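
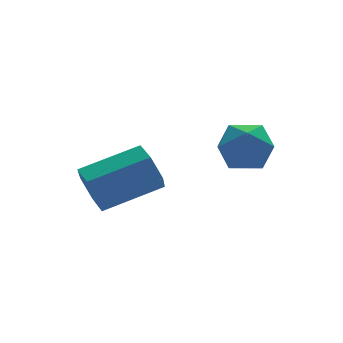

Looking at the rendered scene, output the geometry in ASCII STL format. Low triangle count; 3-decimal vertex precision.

solid 
facet normal -0.945 0.024 -0.327
outer loop
vertex -4.005 1.074 -2.771
vertex -4.233 1.402 -2.089
vertex -4.012 1.86 -2.693
endloop
endfacet
facet normal 0.328 0.096 -0.940
outer loop
vertex -4.005 1.074 -2.771
vertex -4.012 1.86 -2.693
vertex -2.219 1.031 -2.153
endloop
endfacet
facet normal 0.328 0.097 -0.940
outer loop
vertex -2.219 1.031 -2.153
vertex -4.012 1.86 -2.693
vertex -2.227 1.817 -2.075
endloop
endfacet
facet normal 0.945 -0.023 0.327
outer loop
vertex -2.219 1.031 -2.153
vertex -2.227 1.817 -2.075
vertex -2.447 1.358 -1.471
endloop
endfacet
facet normal -0.945 0.024 -0.328
outer loop
vertex -4.012 1.86 -2.693
vertex -4.233 1.402 -2.089
vertex -4.24 2.188 -2.012
endloop
endfacet
facet normal 0.156 0.909 -0.386
outer loop
vertex -4.012 1.86 -2.693
vertex -4.24 2.188 -2.012
vertex -2.227 1.817 -2.075
endloop
endfacet
facet normal 0.156 0.910 -0.385
outer loop
vertex -2.227 1.817 -2.075
vertex -4.24 2.188 -2.012
vertex -2.455 2.144 -1.394
endloop
endfacet
facet normal 0.945 -0.022 0.327
outer loop
vertex -2.227 1.817 -2.075
vertex -2.455 2.144 -1.394
vertex -2.447 1.358 -1.471
endloop
endfacet
facet normal -0.945 0.024 -0.327
outer loop
vertex -4.24 2.188 -2.012
vertex -4.233 1.402 -2.089
vertex -4.461 1.729 -1.407
endloop
endfacet
facet normal -0.172 0.814 0.555
outer loop
vertex -4.24 2.188 -2.012
vertex -4.461 1.729 -1.407
vertex -2.455 2.144 -1.394
endloop
endfacet
facet normal -0.172 0.815 0.554
outer loop
vertex -2.455 2.144 -1.394
vertex -4.461 1.729 -1.407
vertex -2.675 1.686 -0.789
endloop
endfacet
facet normal 0.945 -0.022 0.327
outer loop
vertex -2.455 2.144 -1.394
vertex -2.675 1.686 -0.789
vertex -2.447 1.358 -1.471
endloop
endfacet
facet normal -0.945 0.023 -0.327
outer loop
vertex -4.461 1.729 -1.407
vertex -4.233 1.402 -2.089
vertex -4.453 0.943 -1.485
endloop
endfacet
facet normal -0.328 -0.097 0.940
outer loop
vertex -4.461 1.729 -1.407
vertex -4.453 0.943 -1.485
vertex -2.675 1.686 -0.789
endloop
endfacet
facet normal -0.328 -0.096 0.940
outer loop
vertex -2.675 1.686 -0.789
vertex -4.453 0.943 -1.485
vertex -2.668 0.9 -0.867
endloop
endfacet
facet normal 0.945 -0.024 0.327
outer loop
vertex -2.675 1.686 -0.789
vertex -2.668 0.9 -0.867
vertex -2.447 1.358 -1.471
endloop
endfacet
facet normal -0.945 0.022 -0.327
outer loop
vertex -4.453 0.943 -1.485
vertex -4.233 1.402 -2.089
vertex -4.225 0.616 -2.166
endloop
endfacet
facet normal -0.155 -0.910 0.385
outer loop
vertex -4.453 0.943 -1.485
vertex -4.225 0.616 -2.166
vertex -2.668 0.9 -0.867
endloop
endfacet
facet normal -0.156 -0.909 0.386
outer loop
vertex -2.668 0.9 -0.867
vertex -4.225 0.616 -2.166
vertex -2.44 0.572 -1.548
endloop
endfacet
facet normal 0.945 -0.024 0.328
outer loop
vertex -2.668 0.9 -0.867
vertex -2.44 0.572 -1.548
vertex -2.447 1.358 -1.471
endloop
endfacet
facet normal -0.945 0.022 -0.327
outer loop
vertex -4.225 0.616 -2.166
vertex -4.233 1.402 -2.089
vertex -4.005 1.074 -2.771
endloop
endfacet
facet normal 0.172 -0.815 -0.554
outer loop
vertex -4.225 0.616 -2.166
vertex -4.005 1.074 -2.771
vertex -2.44 0.572 -1.548
endloop
endfacet
facet normal 0.172 -0.814 -0.555
outer loop
vertex -2.44 0.572 -1.548
vertex -4.005 1.074 -2.771
vertex -2.219 1.031 -2.153
endloop
endfacet
facet normal 0.945 -0.024 0.327
outer loop
vertex -2.44 0.572 -1.548
vertex -2.219 1.031 -2.153
vertex -2.447 1.358 -1.471
endloop
endfacet
facet normal 0.059 0.116 0.991
outer loop
vertex -1.108 -0.742 0.849
vertex -0.947 -1.595 0.939
vertex -0.286 -1.035 0.834
endloop
endfacet
facet normal 0.265 0.710 0.653
outer loop
vertex -1.108 -0.742 0.849
vertex -0.286 -1.035 0.834
vertex -0.541 -0.42 0.269
endloop
endfacet
facet normal -0.277 0.929 0.245
outer loop
vertex -1.108 -0.742 0.849
vertex -0.541 -0.42 0.269
vertex -1.36 -0.6 0.026
endloop
endfacet
facet normal -0.818 0.471 0.332
outer loop
vertex -1.108 -0.742 0.849
vertex -1.36 -0.6 0.026
vertex -1.61 -1.326 0.44
endloop
endfacet
facet normal -0.609 -0.031 0.792
outer loop
vertex -1.108 -0.742 0.849
vertex -1.61 -1.326 0.44
vertex -0.947 -1.595 0.939
endloop
endfacet
facet normal 0.811 0.541 0.223
outer loop
vertex -0.541 -0.42 0.269
vertex -0.286 -1.035 0.834
vertex -0.03 -1.074 0.0
endloop
endfacet
facet normal 0.478 -0.420 0.771
outer loop
vertex -0.286 -1.035 0.834
vertex -0.947 -1.595 0.939
vertex -0.28 -1.8 0.414
endloop
endfacet
facet normal -0.605 -0.657 0.449
outer loop
vertex -0.947 -1.595 0.939
vertex -1.61 -1.326 0.44
vertex -1.099 -1.98 0.171
endloop
endfacet
facet normal -0.942 0.155 -0.297
outer loop
vertex -1.61 -1.326 0.44
vertex -1.36 -0.6 0.026
vertex -1.354 -1.365 -0.394
endloop
endfacet
facet normal -0.068 0.897 -0.436
outer loop
vertex -1.36 -0.6 0.026
vertex -0.541 -0.42 0.269
vertex -0.693 -0.805 -0.499
endloop
endfacet
facet normal 0.818 -0.471 -0.332
outer loop
vertex -0.532 -1.658 -0.409
vertex -0.03 -1.074 0.0
vertex -0.28 -1.8 0.414
endloop
endfacet
facet normal 0.277 -0.929 -0.245
outer loop
vertex -0.532 -1.658 -0.409
vertex -0.28 -1.8 0.414
vertex -1.099 -1.98 0.171
endloop
endfacet
facet normal -0.265 -0.710 -0.653
outer loop
vertex -0.532 -1.658 -0.409
vertex -1.099 -1.98 0.171
vertex -1.354 -1.365 -0.394
endloop
endfacet
facet normal -0.059 -0.116 -0.991
outer loop
vertex -0.532 -1.658 -0.409
vertex -1.354 -1.365 -0.394
vertex -0.693 -0.805 -0.499
endloop
endfacet
facet normal 0.609 0.031 -0.792
outer loop
vertex -0.532 -1.658 -0.409
vertex -0.693 -0.805 -0.499
vertex -0.03 -1.074 0.0
endloop
endfacet
facet normal 0.942 -0.155 0.297
outer loop
vertex -0.28 -1.8 0.414
vertex -0.03 -1.074 0.0
vertex -0.286 -1.035 0.834
endloop
endfacet
facet normal 0.068 -0.897 0.436
outer loop
vertex -1.099 -1.98 0.171
vertex -0.28 -1.8 0.414
vertex -0.947 -1.595 0.939
endloop
endfacet
facet normal -0.811 -0.541 -0.223
outer loop
vertex -1.354 -1.365 -0.394
vertex -1.099 -1.98 0.171
vertex -1.61 -1.326 0.44
endloop
endfacet
facet normal -0.478 0.420 -0.771
outer loop
vertex -0.693 -0.805 -0.499
vertex -1.354 -1.365 -0.394
vertex -1.36 -0.6 0.026
endloop
endfacet
facet normal 0.605 0.657 -0.449
outer loop
vertex -0.03 -1.074 0.0
vertex -0.693 -0.805 -0.499
vertex -0.541 -0.42 0.269
endloop
endfacet

endsolid


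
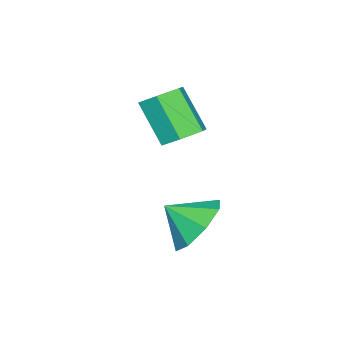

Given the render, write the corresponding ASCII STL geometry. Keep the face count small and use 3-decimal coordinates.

solid 
facet normal 0.220 0.585 -0.781
outer loop
vertex -0.474 2.135 2.837
vertex -1.113 1.914 2.491
vertex -1.118 2.523 2.946
endloop
endfacet
facet normal 0.482 0.630 0.609
outer loop
vertex -0.474 2.135 2.837
vertex -1.118 2.523 2.946
vertex -0.847 1.146 4.156
endloop
endfacet
facet normal 0.482 0.630 0.609
outer loop
vertex -0.847 1.146 4.156
vertex -1.118 2.523 2.946
vertex -1.491 1.534 4.264
endloop
endfacet
facet normal -0.222 -0.585 0.780
outer loop
vertex -0.847 1.146 4.156
vertex -1.491 1.534 4.264
vertex -1.487 0.926 3.809
endloop
endfacet
facet normal 0.222 0.585 -0.780
outer loop
vertex -1.118 2.523 2.946
vertex -1.113 1.914 2.491
vertex -1.758 2.303 2.599
endloop
endfacet
facet normal -0.493 0.757 0.429
outer loop
vertex -1.118 2.523 2.946
vertex -1.758 2.303 2.599
vertex -1.491 1.534 4.264
endloop
endfacet
facet normal -0.492 0.758 0.429
outer loop
vertex -1.491 1.534 4.264
vertex -1.758 2.303 2.599
vertex -2.131 1.314 3.918
endloop
endfacet
facet normal -0.221 -0.585 0.780
outer loop
vertex -1.491 1.534 4.264
vertex -2.131 1.314 3.918
vertex -1.487 0.926 3.809
endloop
endfacet
facet normal 0.222 0.585 -0.780
outer loop
vertex -1.758 2.303 2.599
vertex -1.113 1.914 2.491
vertex -1.753 1.694 2.144
endloop
endfacet
facet normal -0.975 0.127 -0.181
outer loop
vertex -1.758 2.303 2.599
vertex -1.753 1.694 2.144
vertex -2.131 1.314 3.918
endloop
endfacet
facet normal -0.975 0.127 -0.181
outer loop
vertex -2.131 1.314 3.918
vertex -1.753 1.694 2.144
vertex -2.126 0.705 3.463
endloop
endfacet
facet normal -0.220 -0.585 0.781
outer loop
vertex -2.131 1.314 3.918
vertex -2.126 0.705 3.463
vertex -1.487 0.926 3.809
endloop
endfacet
facet normal 0.222 0.585 -0.780
outer loop
vertex -1.753 1.694 2.144
vertex -1.113 1.914 2.491
vertex -1.109 1.306 2.036
endloop
endfacet
facet normal -0.482 -0.630 -0.609
outer loop
vertex -1.753 1.694 2.144
vertex -1.109 1.306 2.036
vertex -2.126 0.705 3.463
endloop
endfacet
facet normal -0.482 -0.630 -0.609
outer loop
vertex -2.126 0.705 3.463
vertex -1.109 1.306 2.036
vertex -1.482 0.317 3.354
endloop
endfacet
facet normal -0.220 -0.585 0.781
outer loop
vertex -2.126 0.705 3.463
vertex -1.482 0.317 3.354
vertex -1.487 0.926 3.809
endloop
endfacet
facet normal 0.221 0.585 -0.780
outer loop
vertex -1.109 1.306 2.036
vertex -1.113 1.914 2.491
vertex -0.469 1.526 2.382
endloop
endfacet
facet normal 0.492 -0.757 -0.429
outer loop
vertex -1.109 1.306 2.036
vertex -0.469 1.526 2.382
vertex -1.482 0.317 3.354
endloop
endfacet
facet normal 0.493 -0.757 -0.429
outer loop
vertex -1.482 0.317 3.354
vertex -0.469 1.526 2.382
vertex -0.842 0.537 3.701
endloop
endfacet
facet normal -0.222 -0.585 0.780
outer loop
vertex -1.482 0.317 3.354
vertex -0.842 0.537 3.701
vertex -1.487 0.926 3.809
endloop
endfacet
facet normal 0.220 0.585 -0.781
outer loop
vertex -0.469 1.526 2.382
vertex -1.113 1.914 2.491
vertex -0.474 2.135 2.837
endloop
endfacet
facet normal 0.975 -0.127 0.181
outer loop
vertex -0.469 1.526 2.382
vertex -0.474 2.135 2.837
vertex -0.842 0.537 3.701
endloop
endfacet
facet normal 0.975 -0.127 0.181
outer loop
vertex -0.842 0.537 3.701
vertex -0.474 2.135 2.837
vertex -0.847 1.146 4.156
endloop
endfacet
facet normal -0.222 -0.585 0.780
outer loop
vertex -0.842 0.537 3.701
vertex -0.847 1.146 4.156
vertex -1.487 0.926 3.809
endloop
endfacet
facet normal -0.239 0.776 -0.583
outer loop
vertex 1.564 3.123 -0.37
vertex 0.766 3.396 0.32
vertex 1.822 3.649 0.224
endloop
endfacet
facet normal 0.859 -0.506 0.075
outer loop
vertex 1.564 3.123 -0.37
vertex 1.822 3.649 0.224
vertex 1.054 2.464 1.02
endloop
endfacet
facet normal -0.239 0.776 -0.584
outer loop
vertex 1.822 3.649 0.224
vertex 0.766 3.396 0.32
vertex 1.461 4.027 0.874
endloop
endfacet
facet normal 0.820 -0.162 0.549
outer loop
vertex 1.822 3.649 0.224
vertex 1.461 4.027 0.874
vertex 1.054 2.464 1.02
endloop
endfacet
facet normal -0.240 0.776 -0.583
outer loop
vertex 1.461 4.027 0.874
vertex 0.766 3.396 0.32
vertex 0.693 4.035 1.2
endloop
endfacet
facet normal 0.391 -0.016 0.920
outer loop
vertex 1.461 4.027 0.874
vertex 0.693 4.035 1.2
vertex 1.054 2.464 1.02
endloop
endfacet
facet normal -0.240 0.776 -0.583
outer loop
vertex 0.693 4.035 1.2
vertex 0.766 3.396 0.32
vertex -0.032 3.668 1.01
endloop
endfacet
facet normal -0.178 -0.152 0.972
outer loop
vertex 0.693 4.035 1.2
vertex -0.032 3.668 1.01
vertex 1.054 2.464 1.02
endloop
endfacet
facet normal -0.240 0.776 -0.583
outer loop
vertex -0.032 3.668 1.01
vertex 0.766 3.396 0.32
vertex -0.289 3.142 0.416
endloop
endfacet
facet normal -0.551 -0.492 0.674
outer loop
vertex -0.032 3.668 1.01
vertex -0.289 3.142 0.416
vertex 1.054 2.464 1.02
endloop
endfacet
facet normal -0.240 0.776 -0.583
outer loop
vertex -0.289 3.142 0.416
vertex 0.766 3.396 0.32
vertex 0.071 2.765 -0.234
endloop
endfacet
facet normal -0.512 -0.835 0.201
outer loop
vertex -0.289 3.142 0.416
vertex 0.071 2.765 -0.234
vertex 1.054 2.464 1.02
endloop
endfacet
facet normal -0.240 0.776 -0.583
outer loop
vertex 0.071 2.765 -0.234
vertex 0.766 3.396 0.32
vertex 0.839 2.757 -0.56
endloop
endfacet
facet normal -0.083 -0.982 -0.171
outer loop
vertex 0.071 2.765 -0.234
vertex 0.839 2.757 -0.56
vertex 1.054 2.464 1.02
endloop
endfacet
facet normal -0.239 0.776 -0.583
outer loop
vertex 0.839 2.757 -0.56
vertex 0.766 3.396 0.32
vertex 1.564 3.123 -0.37
endloop
endfacet
facet normal 0.485 -0.846 -0.223
outer loop
vertex 0.839 2.757 -0.56
vertex 1.564 3.123 -0.37
vertex 1.054 2.464 1.02
endloop
endfacet

endsolid


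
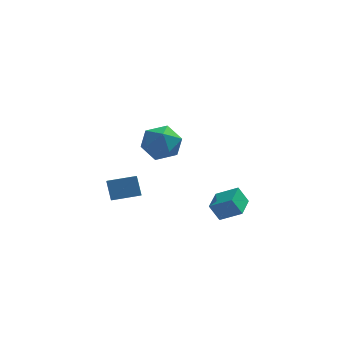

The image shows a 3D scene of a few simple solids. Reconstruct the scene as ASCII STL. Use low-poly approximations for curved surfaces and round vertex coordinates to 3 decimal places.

solid 
facet normal -0.976 -0.168 -0.141
outer loop
vertex -2.871 2.076 -3.447
vertex -3.133 2.729 -2.414
vertex -2.999 3.731 -4.526
endloop
endfacet
facet normal 0.210 -0.523 -0.826
outer loop
vertex -1.487 3.991 -4.306
vertex -2.871 2.076 -3.447
vertex -2.999 3.731 -4.526
endloop
endfacet
facet normal -0.976 -0.168 -0.141
outer loop
vertex -2.999 3.731 -4.526
vertex -3.133 2.729 -2.414
vertex -3.261 4.384 -3.492
endloop
endfacet
facet normal -0.065 0.836 -0.544
outer loop
vertex -3.261 4.384 -3.492
vertex -1.487 3.991 -4.306
vertex -2.999 3.731 -4.526
endloop
endfacet
facet normal 0.064 -0.836 0.545
outer loop
vertex -2.871 2.076 -3.447
vertex -1.621 2.989 -2.194
vertex -3.133 2.729 -2.414
endloop
endfacet
facet normal 0.210 -0.522 -0.827
outer loop
vertex -1.359 2.336 -3.228
vertex -2.871 2.076 -3.447
vertex -1.487 3.991 -4.306
endloop
endfacet
facet normal 0.065 -0.836 0.545
outer loop
vertex -1.359 2.336 -3.228
vertex -1.621 2.989 -2.194
vertex -2.871 2.076 -3.447
endloop
endfacet
facet normal -0.210 0.522 0.827
outer loop
vertex -3.133 2.729 -2.414
vertex -1.621 2.989 -2.194
vertex -3.261 4.384 -3.492
endloop
endfacet
facet normal -0.065 0.836 -0.545
outer loop
vertex -1.749 4.644 -3.273
vertex -1.487 3.991 -4.306
vertex -3.261 4.384 -3.492
endloop
endfacet
facet normal -0.210 0.523 0.826
outer loop
vertex -3.261 4.384 -3.492
vertex -1.621 2.989 -2.194
vertex -1.749 4.644 -3.273
endloop
endfacet
facet normal 0.976 0.168 0.141
outer loop
vertex -1.749 4.644 -3.273
vertex -1.359 2.336 -3.228
vertex -1.487 3.991 -4.306
endloop
endfacet
facet normal 0.976 0.168 0.141
outer loop
vertex -1.621 2.989 -2.194
vertex -1.359 2.336 -3.228
vertex -1.749 4.644 -3.273
endloop
endfacet
facet normal -0.845 0.510 0.163
outer loop
vertex -0.638 -0.348 2.952
vertex -1.235 -1.204 2.532
vertex -1.001 -1.167 3.632
endloop
endfacet
facet normal -0.345 0.685 0.641
outer loop
vertex -0.638 -0.348 2.952
vertex -1.001 -1.167 3.632
vertex 0.039 -0.756 3.752
endloop
endfacet
facet normal 0.223 0.932 0.286
outer loop
vertex -0.638 -0.348 2.952
vertex 0.039 -0.756 3.752
vertex 0.448 -0.539 2.727
endloop
endfacet
facet normal 0.075 0.908 -0.411
outer loop
vertex -0.638 -0.348 2.952
vertex 0.448 -0.539 2.727
vertex -0.339 -0.816 1.973
endloop
endfacet
facet normal -0.585 0.648 -0.488
outer loop
vertex -0.638 -0.348 2.952
vertex -0.339 -0.816 1.973
vertex -1.235 -1.204 2.532
endloop
endfacet
facet normal -0.150 0.091 0.985
outer loop
vertex 0.039 -0.756 3.752
vertex -1.001 -1.167 3.632
vertex -0.141 -1.864 3.827
endloop
endfacet
facet normal -0.958 -0.193 0.210
outer loop
vertex -1.001 -1.167 3.632
vertex -1.235 -1.204 2.532
vertex -0.928 -2.141 3.073
endloop
endfacet
facet normal -0.539 0.030 -0.842
outer loop
vertex -1.235 -1.204 2.532
vertex -0.339 -0.816 1.973
vertex -0.519 -1.924 2.048
endloop
endfacet
facet normal 0.529 0.452 -0.718
outer loop
vertex -0.339 -0.816 1.973
vertex 0.448 -0.539 2.727
vertex 0.521 -1.513 2.168
endloop
endfacet
facet normal 0.769 0.489 0.411
outer loop
vertex 0.448 -0.539 2.727
vertex 0.039 -0.756 3.752
vertex 0.755 -1.476 3.268
endloop
endfacet
facet normal -0.075 -0.908 0.411
outer loop
vertex 0.158 -2.332 2.848
vertex -0.141 -1.864 3.827
vertex -0.928 -2.141 3.073
endloop
endfacet
facet normal -0.223 -0.932 -0.286
outer loop
vertex 0.158 -2.332 2.848
vertex -0.928 -2.141 3.073
vertex -0.519 -1.924 2.048
endloop
endfacet
facet normal 0.345 -0.685 -0.641
outer loop
vertex 0.158 -2.332 2.848
vertex -0.519 -1.924 2.048
vertex 0.521 -1.513 2.168
endloop
endfacet
facet normal 0.845 -0.510 -0.163
outer loop
vertex 0.158 -2.332 2.848
vertex 0.521 -1.513 2.168
vertex 0.755 -1.476 3.268
endloop
endfacet
facet normal 0.585 -0.648 0.488
outer loop
vertex 0.158 -2.332 2.848
vertex 0.755 -1.476 3.268
vertex -0.141 -1.864 3.827
endloop
endfacet
facet normal -0.529 -0.452 0.718
outer loop
vertex -0.928 -2.141 3.073
vertex -0.141 -1.864 3.827
vertex -1.001 -1.167 3.632
endloop
endfacet
facet normal -0.769 -0.489 -0.411
outer loop
vertex -0.519 -1.924 2.048
vertex -0.928 -2.141 3.073
vertex -1.235 -1.204 2.532
endloop
endfacet
facet normal 0.150 -0.091 -0.985
outer loop
vertex 0.521 -1.513 2.168
vertex -0.519 -1.924 2.048
vertex -0.339 -0.816 1.973
endloop
endfacet
facet normal 0.958 0.193 -0.210
outer loop
vertex 0.755 -1.476 3.268
vertex 0.521 -1.513 2.168
vertex 0.448 -0.539 2.727
endloop
endfacet
facet normal 0.539 -0.030 0.842
outer loop
vertex -0.141 -1.864 3.827
vertex 0.755 -1.476 3.268
vertex 0.039 -0.756 3.752
endloop
endfacet
facet normal -0.496 0.097 0.863
outer loop
vertex 3.217 1.189 -2.787
vertex 3.564 2.566 -2.742
vertex 2.076 1.499 -3.478
endloop
endfacet
facet normal -0.244 -0.969 -0.032
outer loop
vertex 2.616 1.394 -4.418
vertex 3.217 1.189 -2.787
vertex 2.076 1.499 -3.478
endloop
endfacet
facet normal -0.496 0.096 0.863
outer loop
vertex 2.076 1.499 -3.478
vertex 3.564 2.566 -2.742
vertex 2.422 2.876 -3.433
endloop
endfacet
facet normal -0.834 0.226 -0.504
outer loop
vertex 2.422 2.876 -3.433
vertex 2.616 1.394 -4.418
vertex 2.076 1.499 -3.478
endloop
endfacet
facet normal 0.833 -0.226 0.504
outer loop
vertex 3.217 1.189 -2.787
vertex 4.104 2.461 -3.682
vertex 3.564 2.566 -2.742
endloop
endfacet
facet normal -0.244 -0.969 -0.032
outer loop
vertex 3.758 1.084 -3.727
vertex 3.217 1.189 -2.787
vertex 2.616 1.394 -4.418
endloop
endfacet
facet normal 0.833 -0.226 0.505
outer loop
vertex 3.758 1.084 -3.727
vertex 4.104 2.461 -3.682
vertex 3.217 1.189 -2.787
endloop
endfacet
facet normal 0.244 0.969 0.032
outer loop
vertex 3.564 2.566 -2.742
vertex 4.104 2.461 -3.682
vertex 2.422 2.876 -3.433
endloop
endfacet
facet normal -0.833 0.226 -0.505
outer loop
vertex 2.963 2.771 -4.373
vertex 2.616 1.394 -4.418
vertex 2.422 2.876 -3.433
endloop
endfacet
facet normal 0.244 0.969 0.032
outer loop
vertex 2.422 2.876 -3.433
vertex 4.104 2.461 -3.682
vertex 2.963 2.771 -4.373
endloop
endfacet
facet normal 0.496 -0.097 -0.863
outer loop
vertex 2.963 2.771 -4.373
vertex 3.758 1.084 -3.727
vertex 2.616 1.394 -4.418
endloop
endfacet
facet normal 0.496 -0.097 -0.863
outer loop
vertex 4.104 2.461 -3.682
vertex 3.758 1.084 -3.727
vertex 2.963 2.771 -4.373
endloop
endfacet

endsolid


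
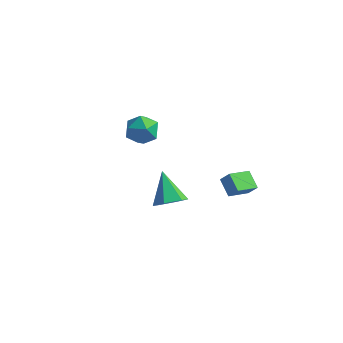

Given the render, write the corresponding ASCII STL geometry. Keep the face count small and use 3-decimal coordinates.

solid 
facet normal 0.495 -0.537 -0.683
outer loop
vertex 1.268 -4.032 0.226
vertex 0.585 -3.895 -0.376
vertex 1.287 -3.302 -0.334
endloop
endfacet
facet normal 0.613 0.471 0.635
outer loop
vertex 1.268 -4.032 0.226
vertex 1.287 -3.302 -0.334
vertex -0.365 -2.865 0.936
endloop
endfacet
facet normal 0.495 -0.538 -0.682
outer loop
vertex 1.287 -3.302 -0.334
vertex 0.585 -3.895 -0.376
vertex 0.605 -3.166 -0.936
endloop
endfacet
facet normal 0.228 0.973 -0.038
outer loop
vertex 1.287 -3.302 -0.334
vertex 0.605 -3.166 -0.936
vertex -0.365 -2.865 0.936
endloop
endfacet
facet normal 0.495 -0.538 -0.682
outer loop
vertex 0.605 -3.166 -0.936
vertex 0.585 -3.895 -0.376
vertex -0.097 -3.759 -0.978
endloop
endfacet
facet normal -0.574 0.708 -0.411
outer loop
vertex 0.605 -3.166 -0.936
vertex -0.097 -3.759 -0.978
vertex -0.365 -2.865 0.936
endloop
endfacet
facet normal 0.496 -0.537 -0.683
outer loop
vertex -0.097 -3.759 -0.978
vertex 0.585 -3.895 -0.376
vertex -0.116 -4.489 -0.418
endloop
endfacet
facet normal -0.992 -0.059 -0.111
outer loop
vertex -0.097 -3.759 -0.978
vertex -0.116 -4.489 -0.418
vertex -0.365 -2.865 0.936
endloop
endfacet
facet normal 0.496 -0.537 -0.683
outer loop
vertex -0.116 -4.489 -0.418
vertex 0.585 -3.895 -0.376
vertex 0.566 -4.625 0.184
endloop
endfacet
facet normal -0.608 -0.561 0.562
outer loop
vertex -0.116 -4.489 -0.418
vertex 0.566 -4.625 0.184
vertex -0.365 -2.865 0.936
endloop
endfacet
facet normal 0.495 -0.537 -0.683
outer loop
vertex 0.566 -4.625 0.184
vertex 0.585 -3.895 -0.376
vertex 1.268 -4.032 0.226
endloop
endfacet
facet normal 0.195 -0.297 0.935
outer loop
vertex 0.566 -4.625 0.184
vertex 1.268 -4.032 0.226
vertex -0.365 -2.865 0.936
endloop
endfacet
facet normal 0.134 0.684 0.717
outer loop
vertex -4.179 3.137 -0.905
vertex -4.153 2.367 -0.175
vertex -3.255 2.683 -0.644
endloop
endfacet
facet normal 0.416 0.904 0.100
outer loop
vertex -4.179 3.137 -0.905
vertex -3.255 2.683 -0.644
vertex -3.474 2.896 -1.662
endloop
endfacet
facet normal -0.104 0.915 -0.389
outer loop
vertex -4.179 3.137 -0.905
vertex -3.474 2.896 -1.662
vertex -4.508 2.711 -1.82
endloop
endfacet
facet normal -0.708 0.703 -0.073
outer loop
vertex -4.179 3.137 -0.905
vertex -4.508 2.711 -1.82
vertex -4.927 2.384 -0.901
endloop
endfacet
facet normal -0.560 0.560 0.610
outer loop
vertex -4.179 3.137 -0.905
vertex -4.927 2.384 -0.901
vertex -4.153 2.367 -0.175
endloop
endfacet
facet normal 0.901 0.421 -0.106
outer loop
vertex -3.474 2.896 -1.662
vertex -3.255 2.683 -0.644
vertex -3.013 1.976 -1.399
endloop
endfacet
facet normal 0.444 0.066 0.894
outer loop
vertex -3.255 2.683 -0.644
vertex -4.153 2.367 -0.175
vertex -3.432 1.649 -0.48
endloop
endfacet
facet normal -0.679 -0.134 0.721
outer loop
vertex -4.153 2.367 -0.175
vertex -4.927 2.384 -0.901
vertex -4.466 1.464 -0.638
endloop
endfacet
facet normal -0.918 0.096 -0.384
outer loop
vertex -4.927 2.384 -0.901
vertex -4.508 2.711 -1.82
vertex -4.685 1.677 -1.656
endloop
endfacet
facet normal 0.058 0.439 -0.896
outer loop
vertex -4.508 2.711 -1.82
vertex -3.474 2.896 -1.662
vertex -3.787 1.993 -2.125
endloop
endfacet
facet normal 0.708 -0.703 0.073
outer loop
vertex -3.761 1.223 -1.395
vertex -3.013 1.976 -1.399
vertex -3.432 1.649 -0.48
endloop
endfacet
facet normal 0.104 -0.915 0.389
outer loop
vertex -3.761 1.223 -1.395
vertex -3.432 1.649 -0.48
vertex -4.466 1.464 -0.638
endloop
endfacet
facet normal -0.416 -0.904 -0.100
outer loop
vertex -3.761 1.223 -1.395
vertex -4.466 1.464 -0.638
vertex -4.685 1.677 -1.656
endloop
endfacet
facet normal -0.134 -0.684 -0.717
outer loop
vertex -3.761 1.223 -1.395
vertex -4.685 1.677 -1.656
vertex -3.787 1.993 -2.125
endloop
endfacet
facet normal 0.560 -0.560 -0.610
outer loop
vertex -3.761 1.223 -1.395
vertex -3.787 1.993 -2.125
vertex -3.013 1.976 -1.399
endloop
endfacet
facet normal 0.918 -0.096 0.384
outer loop
vertex -3.432 1.649 -0.48
vertex -3.013 1.976 -1.399
vertex -3.255 2.683 -0.644
endloop
endfacet
facet normal -0.058 -0.439 0.896
outer loop
vertex -4.466 1.464 -0.638
vertex -3.432 1.649 -0.48
vertex -4.153 2.367 -0.175
endloop
endfacet
facet normal -0.901 -0.421 0.106
outer loop
vertex -4.685 1.677 -1.656
vertex -4.466 1.464 -0.638
vertex -4.927 2.384 -0.901
endloop
endfacet
facet normal -0.444 -0.066 -0.894
outer loop
vertex -3.787 1.993 -2.125
vertex -4.685 1.677 -1.656
vertex -4.508 2.711 -1.82
endloop
endfacet
facet normal 0.679 0.134 -0.721
outer loop
vertex -3.013 1.976 -1.399
vertex -3.787 1.993 -2.125
vertex -3.474 2.896 -1.662
endloop
endfacet
facet normal -0.664 0.557 0.499
outer loop
vertex 2.412 -0.716 -0.02
vertex 3.017 0.471 -0.54
vertex 1.913 -0.741 -0.657
endloop
endfacet
facet normal -0.423 -0.830 0.364
outer loop
vertex 2.663 -1.371 -1.22
vertex 2.412 -0.716 -0.02
vertex 1.913 -0.741 -0.657
endloop
endfacet
facet normal -0.664 0.557 0.499
outer loop
vertex 1.913 -0.741 -0.657
vertex 3.017 0.471 -0.54
vertex 2.518 0.446 -1.177
endloop
endfacet
facet normal -0.616 -0.031 -0.787
outer loop
vertex 2.518 0.446 -1.177
vertex 2.663 -1.371 -1.22
vertex 1.913 -0.741 -0.657
endloop
endfacet
facet normal 0.616 0.031 0.787
outer loop
vertex 2.412 -0.716 -0.02
vertex 3.767 -0.159 -1.103
vertex 3.017 0.471 -0.54
endloop
endfacet
facet normal -0.423 -0.830 0.364
outer loop
vertex 3.162 -1.346 -0.583
vertex 2.412 -0.716 -0.02
vertex 2.663 -1.371 -1.22
endloop
endfacet
facet normal 0.616 0.031 0.787
outer loop
vertex 3.162 -1.346 -0.583
vertex 3.767 -0.159 -1.103
vertex 2.412 -0.716 -0.02
endloop
endfacet
facet normal 0.423 0.830 -0.364
outer loop
vertex 3.017 0.471 -0.54
vertex 3.767 -0.159 -1.103
vertex 2.518 0.446 -1.177
endloop
endfacet
facet normal -0.616 -0.031 -0.787
outer loop
vertex 3.268 -0.184 -1.74
vertex 2.663 -1.371 -1.22
vertex 2.518 0.446 -1.177
endloop
endfacet
facet normal 0.423 0.830 -0.364
outer loop
vertex 2.518 0.446 -1.177
vertex 3.767 -0.159 -1.103
vertex 3.268 -0.184 -1.74
endloop
endfacet
facet normal 0.664 -0.557 -0.499
outer loop
vertex 3.268 -0.184 -1.74
vertex 3.162 -1.346 -0.583
vertex 2.663 -1.371 -1.22
endloop
endfacet
facet normal 0.664 -0.557 -0.499
outer loop
vertex 3.767 -0.159 -1.103
vertex 3.162 -1.346 -0.583
vertex 3.268 -0.184 -1.74
endloop
endfacet

endsolid


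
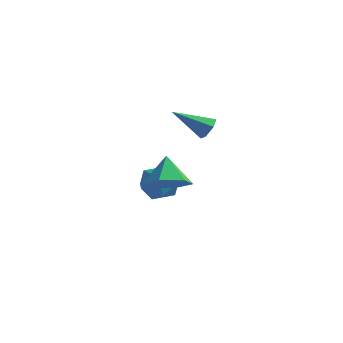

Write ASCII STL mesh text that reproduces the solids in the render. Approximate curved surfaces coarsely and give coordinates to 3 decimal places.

solid 
facet normal 0.802 0.270 -0.534
outer loop
vertex 2.734 1.804 2.29
vertex 2.464 1.55 1.756
vertex 2.357 2.173 1.91
endloop
endfacet
facet normal -0.086 0.671 0.736
outer loop
vertex 2.734 1.804 2.29
vertex 2.357 2.173 1.91
vertex 0.916 1.03 2.784
endloop
endfacet
facet normal 0.802 0.270 -0.534
outer loop
vertex 2.357 2.173 1.91
vertex 2.464 1.55 1.756
vertex 2.087 1.919 1.376
endloop
endfacet
facet normal -0.637 0.770 -0.044
outer loop
vertex 2.357 2.173 1.91
vertex 2.087 1.919 1.376
vertex 0.916 1.03 2.784
endloop
endfacet
facet normal 0.802 0.271 -0.532
outer loop
vertex 2.087 1.919 1.376
vertex 2.464 1.55 1.756
vertex 2.195 1.297 1.222
endloop
endfacet
facet normal -0.775 0.022 -0.631
outer loop
vertex 2.087 1.919 1.376
vertex 2.195 1.297 1.222
vertex 0.916 1.03 2.784
endloop
endfacet
facet normal 0.803 0.270 -0.532
outer loop
vertex 2.195 1.297 1.222
vertex 2.464 1.55 1.756
vertex 2.571 0.928 1.602
endloop
endfacet
facet normal -0.364 -0.822 -0.438
outer loop
vertex 2.195 1.297 1.222
vertex 2.571 0.928 1.602
vertex 0.916 1.03 2.784
endloop
endfacet
facet normal 0.801 0.270 -0.534
outer loop
vertex 2.571 0.928 1.602
vertex 2.464 1.55 1.756
vertex 2.841 1.182 2.136
endloop
endfacet
facet normal 0.188 -0.920 0.343
outer loop
vertex 2.571 0.928 1.602
vertex 2.841 1.182 2.136
vertex 0.916 1.03 2.784
endloop
endfacet
facet normal 0.801 0.270 -0.534
outer loop
vertex 2.841 1.182 2.136
vertex 2.464 1.55 1.756
vertex 2.734 1.804 2.29
endloop
endfacet
facet normal 0.326 -0.174 0.929
outer loop
vertex 2.841 1.182 2.136
vertex 2.734 1.804 2.29
vertex 0.916 1.03 2.784
endloop
endfacet
facet normal 0.283 -0.603 -0.746
outer loop
vertex 3.75 -4.526 1.962
vertex 2.865 -4.239 1.394
vertex 3.79 -3.672 1.286
endloop
endfacet
facet normal 0.665 0.444 0.601
outer loop
vertex 3.75 -4.526 1.962
vertex 3.79 -3.672 1.286
vertex 2.435 -3.321 2.526
endloop
endfacet
facet normal 0.283 -0.604 -0.745
outer loop
vertex 3.79 -3.672 1.286
vertex 2.865 -4.239 1.394
vertex 2.906 -3.385 0.717
endloop
endfacet
facet normal 0.285 0.958 0.040
outer loop
vertex 3.79 -3.672 1.286
vertex 2.906 -3.385 0.717
vertex 2.435 -3.321 2.526
endloop
endfacet
facet normal 0.283 -0.604 -0.745
outer loop
vertex 2.906 -3.385 0.717
vertex 2.865 -4.239 1.394
vertex 1.981 -3.951 0.825
endloop
endfacet
facet normal -0.529 0.832 -0.167
outer loop
vertex 2.906 -3.385 0.717
vertex 1.981 -3.951 0.825
vertex 2.435 -3.321 2.526
endloop
endfacet
facet normal 0.283 -0.603 -0.745
outer loop
vertex 1.981 -3.951 0.825
vertex 2.865 -4.239 1.394
vertex 1.941 -4.805 1.501
endloop
endfacet
facet normal -0.964 0.192 0.186
outer loop
vertex 1.981 -3.951 0.825
vertex 1.941 -4.805 1.501
vertex 2.435 -3.321 2.526
endloop
endfacet
facet normal 0.283 -0.603 -0.745
outer loop
vertex 1.941 -4.805 1.501
vertex 2.865 -4.239 1.394
vertex 2.825 -5.093 2.07
endloop
endfacet
facet normal -0.584 -0.320 0.746
outer loop
vertex 1.941 -4.805 1.501
vertex 2.825 -5.093 2.07
vertex 2.435 -3.321 2.526
endloop
endfacet
facet normal 0.283 -0.603 -0.746
outer loop
vertex 2.825 -5.093 2.07
vertex 2.865 -4.239 1.394
vertex 3.75 -4.526 1.962
endloop
endfacet
facet normal 0.231 -0.195 0.953
outer loop
vertex 2.825 -5.093 2.07
vertex 3.75 -4.526 1.962
vertex 2.435 -3.321 2.526
endloop
endfacet
facet normal -0.424 0.452 0.785
outer loop
vertex 0.891 -0.788 -0.019
vertex 0.701 -1.707 0.408
vertex 1.588 -1.22 0.606
endloop
endfacet
facet normal 0.086 0.862 0.500
outer loop
vertex 0.891 -0.788 -0.019
vertex 1.588 -1.22 0.606
vertex 1.892 -0.749 -0.259
endloop
endfacet
facet normal -0.082 0.980 -0.184
outer loop
vertex 0.891 -0.788 -0.019
vertex 1.892 -0.749 -0.259
vertex 1.194 -0.945 -0.991
endloop
endfacet
facet normal -0.696 0.642 -0.321
outer loop
vertex 0.891 -0.788 -0.019
vertex 1.194 -0.945 -0.991
vertex 0.458 -1.537 -0.579
endloop
endfacet
facet normal -0.907 0.317 0.278
outer loop
vertex 0.891 -0.788 -0.019
vertex 0.458 -1.537 -0.579
vertex 0.701 -1.707 0.408
endloop
endfacet
facet normal 0.698 0.496 0.516
outer loop
vertex 1.892 -0.749 -0.259
vertex 1.588 -1.22 0.606
vertex 2.322 -1.643 0.019
endloop
endfacet
facet normal -0.126 -0.168 0.978
outer loop
vertex 1.588 -1.22 0.606
vertex 0.701 -1.707 0.408
vertex 1.586 -2.235 0.431
endloop
endfacet
facet normal -0.908 -0.388 0.157
outer loop
vertex 0.701 -1.707 0.408
vertex 0.458 -1.537 -0.579
vertex 0.888 -2.431 -0.301
endloop
endfacet
facet normal -0.568 0.141 -0.811
outer loop
vertex 0.458 -1.537 -0.579
vertex 1.194 -0.945 -0.991
vertex 1.192 -1.96 -1.166
endloop
endfacet
facet normal 0.425 0.687 -0.589
outer loop
vertex 1.194 -0.945 -0.991
vertex 1.892 -0.749 -0.259
vertex 2.079 -1.473 -0.968
endloop
endfacet
facet normal 0.696 -0.642 0.321
outer loop
vertex 1.889 -2.392 -0.541
vertex 2.322 -1.643 0.019
vertex 1.586 -2.235 0.431
endloop
endfacet
facet normal 0.082 -0.980 0.184
outer loop
vertex 1.889 -2.392 -0.541
vertex 1.586 -2.235 0.431
vertex 0.888 -2.431 -0.301
endloop
endfacet
facet normal -0.086 -0.862 -0.500
outer loop
vertex 1.889 -2.392 -0.541
vertex 0.888 -2.431 -0.301
vertex 1.192 -1.96 -1.166
endloop
endfacet
facet normal 0.424 -0.452 -0.785
outer loop
vertex 1.889 -2.392 -0.541
vertex 1.192 -1.96 -1.166
vertex 2.079 -1.473 -0.968
endloop
endfacet
facet normal 0.907 -0.317 -0.278
outer loop
vertex 1.889 -2.392 -0.541
vertex 2.079 -1.473 -0.968
vertex 2.322 -1.643 0.019
endloop
endfacet
facet normal 0.568 -0.141 0.811
outer loop
vertex 1.586 -2.235 0.431
vertex 2.322 -1.643 0.019
vertex 1.588 -1.22 0.606
endloop
endfacet
facet normal -0.425 -0.687 0.589
outer loop
vertex 0.888 -2.431 -0.301
vertex 1.586 -2.235 0.431
vertex 0.701 -1.707 0.408
endloop
endfacet
facet normal -0.698 -0.496 -0.516
outer loop
vertex 1.192 -1.96 -1.166
vertex 0.888 -2.431 -0.301
vertex 0.458 -1.537 -0.579
endloop
endfacet
facet normal 0.126 0.168 -0.978
outer loop
vertex 2.079 -1.473 -0.968
vertex 1.192 -1.96 -1.166
vertex 1.194 -0.945 -0.991
endloop
endfacet
facet normal 0.908 0.388 -0.157
outer loop
vertex 2.322 -1.643 0.019
vertex 2.079 -1.473 -0.968
vertex 1.892 -0.749 -0.259
endloop
endfacet

endsolid


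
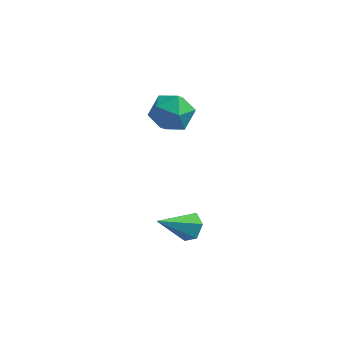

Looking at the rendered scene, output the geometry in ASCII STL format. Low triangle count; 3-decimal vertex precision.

solid 
facet normal -0.415 0.046 0.908
outer loop
vertex -0.841 2.387 3.173
vertex -0.555 1.26 3.361
vertex 0.196 2.116 3.661
endloop
endfacet
facet normal -0.158 0.682 0.714
outer loop
vertex -0.841 2.387 3.173
vertex 0.196 2.116 3.661
vertex 0.133 2.959 2.842
endloop
endfacet
facet normal -0.477 0.873 0.104
outer loop
vertex -0.841 2.387 3.173
vertex 0.133 2.959 2.842
vertex -0.656 2.624 2.034
endloop
endfacet
facet normal -0.932 0.354 -0.078
outer loop
vertex -0.841 2.387 3.173
vertex -0.656 2.624 2.034
vertex -1.082 1.574 2.355
endloop
endfacet
facet normal -0.894 -0.157 0.419
outer loop
vertex -0.841 2.387 3.173
vertex -1.082 1.574 2.355
vertex -0.555 1.26 3.361
endloop
endfacet
facet normal 0.539 0.607 0.584
outer loop
vertex 0.133 2.959 2.842
vertex 0.196 2.116 3.661
vertex 1.022 2.186 2.825
endloop
endfacet
facet normal 0.122 -0.422 0.898
outer loop
vertex 0.196 2.116 3.661
vertex -0.555 1.26 3.361
vertex 0.596 1.136 3.146
endloop
endfacet
facet normal -0.651 -0.751 0.107
outer loop
vertex -0.555 1.26 3.361
vertex -1.082 1.574 2.355
vertex -0.193 0.801 2.338
endloop
endfacet
facet normal -0.712 0.076 -0.698
outer loop
vertex -1.082 1.574 2.355
vertex -0.656 2.624 2.034
vertex -0.256 1.644 1.519
endloop
endfacet
facet normal 0.023 0.915 -0.402
outer loop
vertex -0.656 2.624 2.034
vertex 0.133 2.959 2.842
vertex 0.495 2.5 1.819
endloop
endfacet
facet normal 0.932 -0.354 0.078
outer loop
vertex 0.781 1.373 2.007
vertex 1.022 2.186 2.825
vertex 0.596 1.136 3.146
endloop
endfacet
facet normal 0.477 -0.873 -0.104
outer loop
vertex 0.781 1.373 2.007
vertex 0.596 1.136 3.146
vertex -0.193 0.801 2.338
endloop
endfacet
facet normal 0.158 -0.682 -0.714
outer loop
vertex 0.781 1.373 2.007
vertex -0.193 0.801 2.338
vertex -0.256 1.644 1.519
endloop
endfacet
facet normal 0.415 -0.046 -0.908
outer loop
vertex 0.781 1.373 2.007
vertex -0.256 1.644 1.519
vertex 0.495 2.5 1.819
endloop
endfacet
facet normal 0.894 0.157 -0.419
outer loop
vertex 0.781 1.373 2.007
vertex 0.495 2.5 1.819
vertex 1.022 2.186 2.825
endloop
endfacet
facet normal 0.712 -0.076 0.698
outer loop
vertex 0.596 1.136 3.146
vertex 1.022 2.186 2.825
vertex 0.196 2.116 3.661
endloop
endfacet
facet normal -0.023 -0.915 0.402
outer loop
vertex -0.193 0.801 2.338
vertex 0.596 1.136 3.146
vertex -0.555 1.26 3.361
endloop
endfacet
facet normal -0.539 -0.607 -0.584
outer loop
vertex -0.256 1.644 1.519
vertex -0.193 0.801 2.338
vertex -1.082 1.574 2.355
endloop
endfacet
facet normal -0.122 0.422 -0.898
outer loop
vertex 0.495 2.5 1.819
vertex -0.256 1.644 1.519
vertex -0.656 2.624 2.034
endloop
endfacet
facet normal 0.651 0.751 -0.107
outer loop
vertex 1.022 2.186 2.825
vertex 0.495 2.5 1.819
vertex 0.133 2.959 2.842
endloop
endfacet
facet normal 0.564 0.603 -0.563
outer loop
vertex 2.335 -0.495 -2.837
vertex 1.71 -0.38 -3.34
vertex 1.816 0.113 -2.706
endloop
endfacet
facet normal 0.314 0.064 0.947
outer loop
vertex 2.335 -0.495 -2.837
vertex 1.816 0.113 -2.706
vertex 0.53 -1.64 -2.16
endloop
endfacet
facet normal 0.565 0.603 -0.563
outer loop
vertex 1.816 0.113 -2.706
vertex 1.71 -0.38 -3.34
vertex 1.192 0.228 -3.209
endloop
endfacet
facet normal -0.459 0.553 0.695
outer loop
vertex 1.816 0.113 -2.706
vertex 1.192 0.228 -3.209
vertex 0.53 -1.64 -2.16
endloop
endfacet
facet normal 0.564 0.602 -0.565
outer loop
vertex 1.192 0.228 -3.209
vertex 1.71 -0.38 -3.34
vertex 1.085 -0.265 -3.842
endloop
endfacet
facet normal -0.952 0.298 -0.071
outer loop
vertex 1.192 0.228 -3.209
vertex 1.085 -0.265 -3.842
vertex 0.53 -1.64 -2.16
endloop
endfacet
facet normal 0.565 0.602 -0.565
outer loop
vertex 1.085 -0.265 -3.842
vertex 1.71 -0.38 -3.34
vertex 1.603 -0.874 -3.973
endloop
endfacet
facet normal -0.674 -0.447 -0.588
outer loop
vertex 1.085 -0.265 -3.842
vertex 1.603 -0.874 -3.973
vertex 0.53 -1.64 -2.16
endloop
endfacet
facet normal 0.565 0.602 -0.565
outer loop
vertex 1.603 -0.874 -3.973
vertex 1.71 -0.38 -3.34
vertex 2.228 -0.989 -3.471
endloop
endfacet
facet normal 0.099 -0.936 -0.337
outer loop
vertex 1.603 -0.874 -3.973
vertex 2.228 -0.989 -3.471
vertex 0.53 -1.64 -2.16
endloop
endfacet
facet normal 0.565 0.602 -0.564
outer loop
vertex 2.228 -0.989 -3.471
vertex 1.71 -0.38 -3.34
vertex 2.335 -0.495 -2.837
endloop
endfacet
facet normal 0.593 -0.681 0.430
outer loop
vertex 2.228 -0.989 -3.471
vertex 2.335 -0.495 -2.837
vertex 0.53 -1.64 -2.16
endloop
endfacet

endsolid


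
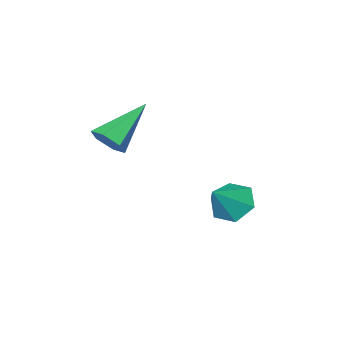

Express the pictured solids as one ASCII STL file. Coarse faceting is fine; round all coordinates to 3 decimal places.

solid 
facet normal -0.710 -0.181 -0.681
outer loop
vertex 0.829 -2.081 -2.24
vertex 0.181 -1.885 -1.617
vertex 0.523 -1.218 -2.151
endloop
endfacet
facet normal 0.882 0.346 -0.319
outer loop
vertex 0.829 -2.081 -2.24
vertex 0.523 -1.218 -2.151
vertex 1.239 -1.615 -0.603
endloop
endfacet
facet normal -0.710 -0.181 -0.681
outer loop
vertex 0.523 -1.218 -2.151
vertex 0.181 -1.885 -1.617
vertex -0.125 -1.022 -1.528
endloop
endfacet
facet normal 0.354 0.932 0.075
outer loop
vertex 0.523 -1.218 -2.151
vertex -0.125 -1.022 -1.528
vertex 1.239 -1.615 -0.603
endloop
endfacet
facet normal -0.710 -0.181 -0.681
outer loop
vertex -0.125 -1.022 -1.528
vertex 0.181 -1.885 -1.617
vertex -0.467 -1.689 -0.994
endloop
endfacet
facet normal -0.193 0.672 0.715
outer loop
vertex -0.125 -1.022 -1.528
vertex -0.467 -1.689 -0.994
vertex 1.239 -1.615 -0.603
endloop
endfacet
facet normal -0.710 -0.182 -0.681
outer loop
vertex -0.467 -1.689 -0.994
vertex 0.181 -1.885 -1.617
vertex -0.16 -2.552 -1.083
endloop
endfacet
facet normal -0.213 -0.175 0.961
outer loop
vertex -0.467 -1.689 -0.994
vertex -0.16 -2.552 -1.083
vertex 1.239 -1.615 -0.603
endloop
endfacet
facet normal -0.710 -0.182 -0.680
outer loop
vertex -0.16 -2.552 -1.083
vertex 0.181 -1.885 -1.617
vertex 0.487 -2.748 -1.706
endloop
endfacet
facet normal 0.315 -0.761 0.567
outer loop
vertex -0.16 -2.552 -1.083
vertex 0.487 -2.748 -1.706
vertex 1.239 -1.615 -0.603
endloop
endfacet
facet normal -0.710 -0.181 -0.681
outer loop
vertex 0.487 -2.748 -1.706
vertex 0.181 -1.885 -1.617
vertex 0.829 -2.081 -2.24
endloop
endfacet
facet normal 0.862 -0.501 -0.073
outer loop
vertex 0.487 -2.748 -1.706
vertex 0.829 -2.081 -2.24
vertex 1.239 -1.615 -0.603
endloop
endfacet
facet normal 0.811 0.139 -0.568
outer loop
vertex 4.907 -2.694 2.82
vertex 4.546 -2.954 2.241
vertex 4.529 -2.24 2.392
endloop
endfacet
facet normal 0.028 0.698 0.716
outer loop
vertex 4.907 -2.694 2.82
vertex 4.529 -2.24 2.392
vertex 2.834 -3.246 3.439
endloop
endfacet
facet normal 0.811 0.139 -0.568
outer loop
vertex 4.529 -2.24 2.392
vertex 4.546 -2.954 2.241
vertex 4.168 -2.499 1.813
endloop
endfacet
facet normal -0.531 0.846 -0.047
outer loop
vertex 4.529 -2.24 2.392
vertex 4.168 -2.499 1.813
vertex 2.834 -3.246 3.439
endloop
endfacet
facet normal 0.811 0.138 -0.569
outer loop
vertex 4.168 -2.499 1.813
vertex 4.546 -2.954 2.241
vertex 4.184 -3.213 1.662
endloop
endfacet
facet normal -0.792 0.109 -0.600
outer loop
vertex 4.168 -2.499 1.813
vertex 4.184 -3.213 1.662
vertex 2.834 -3.246 3.439
endloop
endfacet
facet normal 0.811 0.138 -0.569
outer loop
vertex 4.184 -3.213 1.662
vertex 4.546 -2.954 2.241
vertex 4.562 -3.668 2.09
endloop
endfacet
facet normal -0.494 -0.777 -0.390
outer loop
vertex 4.184 -3.213 1.662
vertex 4.562 -3.668 2.09
vertex 2.834 -3.246 3.439
endloop
endfacet
facet normal 0.811 0.138 -0.568
outer loop
vertex 4.562 -3.668 2.09
vertex 4.546 -2.954 2.241
vertex 4.923 -3.409 2.669
endloop
endfacet
facet normal 0.065 -0.925 0.373
outer loop
vertex 4.562 -3.668 2.09
vertex 4.923 -3.409 2.669
vertex 2.834 -3.246 3.439
endloop
endfacet
facet normal 0.811 0.138 -0.568
outer loop
vertex 4.923 -3.409 2.669
vertex 4.546 -2.954 2.241
vertex 4.907 -2.694 2.82
endloop
endfacet
facet normal 0.327 -0.188 0.926
outer loop
vertex 4.923 -3.409 2.669
vertex 4.907 -2.694 2.82
vertex 2.834 -3.246 3.439
endloop
endfacet

endsolid


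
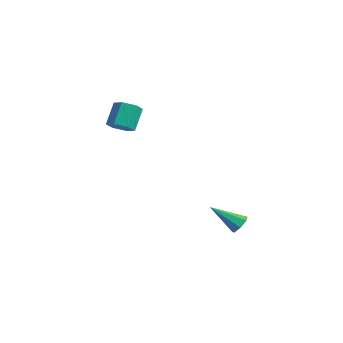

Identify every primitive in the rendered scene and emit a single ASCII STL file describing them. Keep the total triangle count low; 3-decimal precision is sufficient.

solid 
facet normal 0.602 0.529 -0.598
outer loop
vertex 3.483 1.392 -3.328
vertex 3.058 1.338 -3.804
vertex 3.101 1.794 -3.357
endloop
endfacet
facet normal 0.215 0.272 0.938
outer loop
vertex 3.483 1.392 -3.328
vertex 3.101 1.794 -3.357
vertex 1.902 0.322 -2.656
endloop
endfacet
facet normal 0.603 0.529 -0.597
outer loop
vertex 3.101 1.794 -3.357
vertex 3.058 1.338 -3.804
vertex 2.687 1.853 -3.723
endloop
endfacet
facet normal -0.446 0.654 0.610
outer loop
vertex 3.101 1.794 -3.357
vertex 2.687 1.853 -3.723
vertex 1.902 0.322 -2.656
endloop
endfacet
facet normal 0.602 0.528 -0.600
outer loop
vertex 2.687 1.853 -3.723
vertex 3.058 1.338 -3.804
vertex 2.552 1.523 -4.149
endloop
endfacet
facet normal -0.902 0.430 -0.047
outer loop
vertex 2.687 1.853 -3.723
vertex 2.552 1.523 -4.149
vertex 1.902 0.322 -2.656
endloop
endfacet
facet normal 0.601 0.530 -0.598
outer loop
vertex 2.552 1.523 -4.149
vertex 3.058 1.338 -3.804
vertex 2.799 1.054 -4.316
endloop
endfacet
facet normal -0.809 -0.234 -0.540
outer loop
vertex 2.552 1.523 -4.149
vertex 2.799 1.054 -4.316
vertex 1.902 0.322 -2.656
endloop
endfacet
facet normal 0.602 0.529 -0.598
outer loop
vertex 2.799 1.054 -4.316
vertex 3.058 1.338 -3.804
vertex 3.241 0.799 -4.097
endloop
endfacet
facet normal -0.236 -0.836 -0.496
outer loop
vertex 2.799 1.054 -4.316
vertex 3.241 0.799 -4.097
vertex 1.902 0.322 -2.656
endloop
endfacet
facet normal 0.603 0.529 -0.597
outer loop
vertex 3.241 0.799 -4.097
vertex 3.058 1.338 -3.804
vertex 3.545 0.949 -3.657
endloop
endfacet
facet normal 0.383 -0.923 0.050
outer loop
vertex 3.241 0.799 -4.097
vertex 3.545 0.949 -3.657
vertex 1.902 0.322 -2.656
endloop
endfacet
facet normal 0.603 0.528 -0.598
outer loop
vertex 3.545 0.949 -3.657
vertex 3.058 1.338 -3.804
vertex 3.483 1.392 -3.328
endloop
endfacet
facet normal 0.584 -0.430 0.689
outer loop
vertex 3.545 0.949 -3.657
vertex 3.483 1.392 -3.328
vertex 1.902 0.322 -2.656
endloop
endfacet
facet normal 0.283 -0.562 -0.778
outer loop
vertex -1.073 -2.551 2.83
vertex -1.781 -2.525 2.554
vertex -1.276 -1.994 2.354
endloop
endfacet
facet normal 0.921 0.385 0.057
outer loop
vertex -1.073 -2.551 2.83
vertex -1.276 -1.994 2.354
vertex -1.491 -1.72 3.981
endloop
endfacet
facet normal 0.921 0.384 0.057
outer loop
vertex -1.491 -1.72 3.981
vertex -1.276 -1.994 2.354
vertex -1.694 -1.163 3.506
endloop
endfacet
facet normal -0.283 0.561 0.778
outer loop
vertex -1.491 -1.72 3.981
vertex -1.694 -1.163 3.506
vertex -2.199 -1.695 3.706
endloop
endfacet
facet normal 0.282 -0.561 -0.778
outer loop
vertex -1.276 -1.994 2.354
vertex -1.781 -2.525 2.554
vertex -1.984 -1.968 2.079
endloop
endfacet
facet normal 0.230 0.827 -0.513
outer loop
vertex -1.276 -1.994 2.354
vertex -1.984 -1.968 2.079
vertex -1.694 -1.163 3.506
endloop
endfacet
facet normal 0.229 0.827 -0.513
outer loop
vertex -1.694 -1.163 3.506
vertex -1.984 -1.968 2.079
vertex -2.402 -1.138 3.23
endloop
endfacet
facet normal -0.283 0.561 0.778
outer loop
vertex -1.694 -1.163 3.506
vertex -2.402 -1.138 3.23
vertex -2.199 -1.695 3.706
endloop
endfacet
facet normal 0.283 -0.561 -0.778
outer loop
vertex -1.984 -1.968 2.079
vertex -1.781 -2.525 2.554
vertex -2.489 -2.5 2.279
endloop
endfacet
facet normal -0.692 0.442 -0.570
outer loop
vertex -1.984 -1.968 2.079
vertex -2.489 -2.5 2.279
vertex -2.402 -1.138 3.23
endloop
endfacet
facet normal -0.692 0.443 -0.571
outer loop
vertex -2.402 -1.138 3.23
vertex -2.489 -2.5 2.279
vertex -2.907 -1.669 3.43
endloop
endfacet
facet normal -0.283 0.562 0.778
outer loop
vertex -2.402 -1.138 3.23
vertex -2.907 -1.669 3.43
vertex -2.199 -1.695 3.706
endloop
endfacet
facet normal 0.283 -0.561 -0.778
outer loop
vertex -2.489 -2.5 2.279
vertex -1.781 -2.525 2.554
vertex -2.286 -3.057 2.754
endloop
endfacet
facet normal -0.921 -0.384 -0.057
outer loop
vertex -2.489 -2.5 2.279
vertex -2.286 -3.057 2.754
vertex -2.907 -1.669 3.43
endloop
endfacet
facet normal -0.921 -0.384 -0.057
outer loop
vertex -2.907 -1.669 3.43
vertex -2.286 -3.057 2.754
vertex -2.704 -2.226 3.906
endloop
endfacet
facet normal -0.283 0.562 0.778
outer loop
vertex -2.907 -1.669 3.43
vertex -2.704 -2.226 3.906
vertex -2.199 -1.695 3.706
endloop
endfacet
facet normal 0.283 -0.561 -0.778
outer loop
vertex -2.286 -3.057 2.754
vertex -1.781 -2.525 2.554
vertex -1.578 -3.082 3.03
endloop
endfacet
facet normal -0.229 -0.827 0.513
outer loop
vertex -2.286 -3.057 2.754
vertex -1.578 -3.082 3.03
vertex -2.704 -2.226 3.906
endloop
endfacet
facet normal -0.230 -0.827 0.513
outer loop
vertex -2.704 -2.226 3.906
vertex -1.578 -3.082 3.03
vertex -1.996 -2.252 4.181
endloop
endfacet
facet normal -0.282 0.561 0.778
outer loop
vertex -2.704 -2.226 3.906
vertex -1.996 -2.252 4.181
vertex -2.199 -1.695 3.706
endloop
endfacet
facet normal 0.283 -0.562 -0.778
outer loop
vertex -1.578 -3.082 3.03
vertex -1.781 -2.525 2.554
vertex -1.073 -2.551 2.83
endloop
endfacet
facet normal 0.692 -0.443 0.571
outer loop
vertex -1.578 -3.082 3.03
vertex -1.073 -2.551 2.83
vertex -1.996 -2.252 4.181
endloop
endfacet
facet normal 0.692 -0.442 0.571
outer loop
vertex -1.996 -2.252 4.181
vertex -1.073 -2.551 2.83
vertex -1.491 -1.72 3.981
endloop
endfacet
facet normal -0.283 0.561 0.778
outer loop
vertex -1.996 -2.252 4.181
vertex -1.491 -1.72 3.981
vertex -2.199 -1.695 3.706
endloop
endfacet

endsolid


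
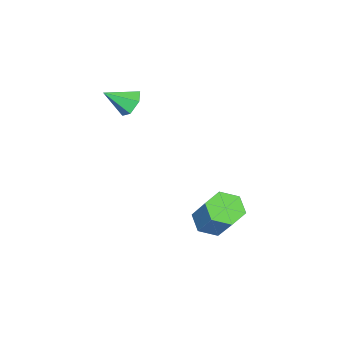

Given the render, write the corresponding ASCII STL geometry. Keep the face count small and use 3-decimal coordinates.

solid 
facet normal -0.365 -0.556 -0.747
outer loop
vertex -2.071 3.511 -4.384
vertex -2.349 3.059 -3.912
vertex -2.73 3.614 -4.139
endloop
endfacet
facet normal -0.084 0.818 -0.569
outer loop
vertex -2.071 3.511 -4.384
vertex -2.73 3.614 -4.139
vertex -1.414 4.512 -3.041
endloop
endfacet
facet normal -0.084 0.818 -0.568
outer loop
vertex -1.414 4.512 -3.041
vertex -2.73 3.614 -4.139
vertex -2.072 4.615 -2.795
endloop
endfacet
facet normal 0.366 0.557 0.745
outer loop
vertex -1.414 4.512 -3.041
vertex -2.072 4.615 -2.795
vertex -1.691 4.061 -2.568
endloop
endfacet
facet normal -0.366 -0.556 -0.746
outer loop
vertex -2.73 3.614 -4.139
vertex -2.349 3.059 -3.912
vertex -3.007 3.162 -3.666
endloop
endfacet
facet normal -0.845 0.534 0.016
outer loop
vertex -2.73 3.614 -4.139
vertex -3.007 3.162 -3.666
vertex -2.072 4.615 -2.795
endloop
endfacet
facet normal -0.845 0.535 0.014
outer loop
vertex -2.072 4.615 -2.795
vertex -3.007 3.162 -3.666
vertex -2.35 4.164 -2.323
endloop
endfacet
facet normal 0.365 0.557 0.747
outer loop
vertex -2.072 4.615 -2.795
vertex -2.35 4.164 -2.323
vertex -1.691 4.061 -2.568
endloop
endfacet
facet normal -0.366 -0.557 -0.745
outer loop
vertex -3.007 3.162 -3.666
vertex -2.349 3.059 -3.912
vertex -2.626 2.608 -3.439
endloop
endfacet
facet normal -0.761 -0.284 0.584
outer loop
vertex -3.007 3.162 -3.666
vertex -2.626 2.608 -3.439
vertex -2.35 4.164 -2.323
endloop
endfacet
facet normal -0.761 -0.284 0.584
outer loop
vertex -2.35 4.164 -2.323
vertex -2.626 2.608 -3.439
vertex -1.969 3.609 -2.096
endloop
endfacet
facet normal 0.365 0.556 0.747
outer loop
vertex -2.35 4.164 -2.323
vertex -1.969 3.609 -2.096
vertex -1.691 4.061 -2.568
endloop
endfacet
facet normal -0.366 -0.557 -0.745
outer loop
vertex -2.626 2.608 -3.439
vertex -2.349 3.059 -3.912
vertex -1.968 2.505 -3.685
endloop
endfacet
facet normal 0.084 -0.818 0.569
outer loop
vertex -2.626 2.608 -3.439
vertex -1.968 2.505 -3.685
vertex -1.969 3.609 -2.096
endloop
endfacet
facet normal 0.083 -0.818 0.569
outer loop
vertex -1.969 3.609 -2.096
vertex -1.968 2.505 -3.685
vertex -1.31 3.506 -2.341
endloop
endfacet
facet normal 0.365 0.556 0.747
outer loop
vertex -1.969 3.609 -2.096
vertex -1.31 3.506 -2.341
vertex -1.691 4.061 -2.568
endloop
endfacet
facet normal -0.365 -0.557 -0.747
outer loop
vertex -1.968 2.505 -3.685
vertex -2.349 3.059 -3.912
vertex -1.69 2.956 -4.157
endloop
endfacet
facet normal 0.844 -0.536 -0.014
outer loop
vertex -1.968 2.505 -3.685
vertex -1.69 2.956 -4.157
vertex -1.31 3.506 -2.341
endloop
endfacet
facet normal 0.845 -0.534 -0.015
outer loop
vertex -1.31 3.506 -2.341
vertex -1.69 2.956 -4.157
vertex -1.033 3.958 -2.814
endloop
endfacet
facet normal 0.366 0.556 0.746
outer loop
vertex -1.31 3.506 -2.341
vertex -1.033 3.958 -2.814
vertex -1.691 4.061 -2.568
endloop
endfacet
facet normal -0.365 -0.556 -0.747
outer loop
vertex -1.69 2.956 -4.157
vertex -2.349 3.059 -3.912
vertex -2.071 3.511 -4.384
endloop
endfacet
facet normal 0.761 0.284 -0.584
outer loop
vertex -1.69 2.956 -4.157
vertex -2.071 3.511 -4.384
vertex -1.033 3.958 -2.814
endloop
endfacet
facet normal 0.761 0.284 -0.584
outer loop
vertex -1.033 3.958 -2.814
vertex -2.071 3.511 -4.384
vertex -1.414 4.512 -3.041
endloop
endfacet
facet normal 0.366 0.557 0.745
outer loop
vertex -1.033 3.958 -2.814
vertex -1.414 4.512 -3.041
vertex -1.691 4.061 -2.568
endloop
endfacet
facet normal -0.582 0.606 -0.542
outer loop
vertex -2.05 -0.437 0.085
vertex -2.366 -0.301 0.576
vertex -1.886 0.027 0.427
endloop
endfacet
facet normal 0.940 -0.088 -0.331
outer loop
vertex -2.05 -0.437 0.085
vertex -1.886 0.027 0.427
vertex -1.714 -0.979 1.184
endloop
endfacet
facet normal -0.582 0.606 -0.543
outer loop
vertex -1.886 0.027 0.427
vertex -2.366 -0.301 0.576
vertex -2.202 0.164 0.919
endloop
endfacet
facet normal 0.807 0.437 0.397
outer loop
vertex -1.886 0.027 0.427
vertex -2.202 0.164 0.919
vertex -1.714 -0.979 1.184
endloop
endfacet
facet normal -0.582 0.606 -0.543
outer loop
vertex -2.202 0.164 0.919
vertex -2.366 -0.301 0.576
vertex -2.682 -0.164 1.068
endloop
endfacet
facet normal 0.113 0.270 0.956
outer loop
vertex -2.202 0.164 0.919
vertex -2.682 -0.164 1.068
vertex -1.714 -0.979 1.184
endloop
endfacet
facet normal -0.582 0.606 -0.543
outer loop
vertex -2.682 -0.164 1.068
vertex -2.366 -0.301 0.576
vertex -2.846 -0.629 0.725
endloop
endfacet
facet normal -0.450 -0.422 0.787
outer loop
vertex -2.682 -0.164 1.068
vertex -2.846 -0.629 0.725
vertex -1.714 -0.979 1.184
endloop
endfacet
facet normal -0.582 0.606 -0.542
outer loop
vertex -2.846 -0.629 0.725
vertex -2.366 -0.301 0.576
vertex -2.53 -0.765 0.234
endloop
endfacet
facet normal -0.316 -0.947 0.059
outer loop
vertex -2.846 -0.629 0.725
vertex -2.53 -0.765 0.234
vertex -1.714 -0.979 1.184
endloop
endfacet
facet normal -0.582 0.606 -0.542
outer loop
vertex -2.53 -0.765 0.234
vertex -2.366 -0.301 0.576
vertex -2.05 -0.437 0.085
endloop
endfacet
facet normal 0.378 -0.780 -0.500
outer loop
vertex -2.53 -0.765 0.234
vertex -2.05 -0.437 0.085
vertex -1.714 -0.979 1.184
endloop
endfacet

endsolid


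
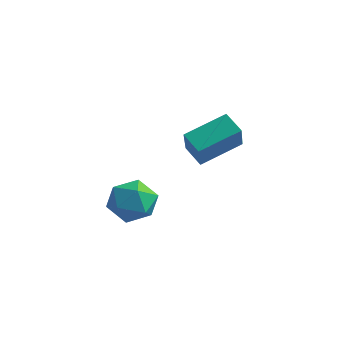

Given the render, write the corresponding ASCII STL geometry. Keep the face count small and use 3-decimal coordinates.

solid 
facet normal -0.431 0.852 0.299
outer loop
vertex -0.521 -0.828 -3.674
vertex -1.547 -1.455 -3.366
vertex -0.645 -1.292 -2.53
endloop
endfacet
facet normal 0.276 0.880 0.387
outer loop
vertex -0.521 -0.828 -3.674
vertex -0.645 -1.292 -2.53
vertex 0.444 -1.375 -3.119
endloop
endfacet
facet normal 0.582 0.774 -0.250
outer loop
vertex -0.521 -0.828 -3.674
vertex 0.444 -1.375 -3.119
vertex 0.215 -1.59 -4.319
endloop
endfacet
facet normal 0.064 0.680 -0.730
outer loop
vertex -0.521 -0.828 -3.674
vertex 0.215 -1.59 -4.319
vertex -1.015 -1.639 -4.472
endloop
endfacet
facet normal -0.563 0.728 -0.392
outer loop
vertex -0.521 -0.828 -3.674
vertex -1.015 -1.639 -4.472
vertex -1.547 -1.455 -3.366
endloop
endfacet
facet normal 0.467 0.342 0.815
outer loop
vertex 0.444 -1.375 -3.119
vertex -0.645 -1.292 -2.53
vertex 0.015 -2.341 -2.468
endloop
endfacet
facet normal -0.678 0.296 0.673
outer loop
vertex -0.645 -1.292 -2.53
vertex -1.547 -1.455 -3.366
vertex -1.215 -2.39 -2.621
endloop
endfacet
facet normal -0.891 0.096 -0.444
outer loop
vertex -1.547 -1.455 -3.366
vertex -1.015 -1.639 -4.472
vertex -1.444 -2.605 -3.821
endloop
endfacet
facet normal 0.123 0.019 -0.992
outer loop
vertex -1.015 -1.639 -4.472
vertex 0.215 -1.59 -4.319
vertex -0.355 -2.688 -4.41
endloop
endfacet
facet normal 0.962 0.171 -0.214
outer loop
vertex 0.215 -1.59 -4.319
vertex 0.444 -1.375 -3.119
vertex 0.547 -2.525 -3.574
endloop
endfacet
facet normal -0.064 -0.680 0.730
outer loop
vertex -0.479 -3.152 -3.266
vertex 0.015 -2.341 -2.468
vertex -1.215 -2.39 -2.621
endloop
endfacet
facet normal -0.582 -0.774 0.250
outer loop
vertex -0.479 -3.152 -3.266
vertex -1.215 -2.39 -2.621
vertex -1.444 -2.605 -3.821
endloop
endfacet
facet normal -0.276 -0.880 -0.387
outer loop
vertex -0.479 -3.152 -3.266
vertex -1.444 -2.605 -3.821
vertex -0.355 -2.688 -4.41
endloop
endfacet
facet normal 0.431 -0.852 -0.299
outer loop
vertex -0.479 -3.152 -3.266
vertex -0.355 -2.688 -4.41
vertex 0.547 -2.525 -3.574
endloop
endfacet
facet normal 0.563 -0.728 0.392
outer loop
vertex -0.479 -3.152 -3.266
vertex 0.547 -2.525 -3.574
vertex 0.015 -2.341 -2.468
endloop
endfacet
facet normal -0.123 -0.019 0.992
outer loop
vertex -1.215 -2.39 -2.621
vertex 0.015 -2.341 -2.468
vertex -0.645 -1.292 -2.53
endloop
endfacet
facet normal -0.962 -0.171 0.214
outer loop
vertex -1.444 -2.605 -3.821
vertex -1.215 -2.39 -2.621
vertex -1.547 -1.455 -3.366
endloop
endfacet
facet normal -0.467 -0.342 -0.815
outer loop
vertex -0.355 -2.688 -4.41
vertex -1.444 -2.605 -3.821
vertex -1.015 -1.639 -4.472
endloop
endfacet
facet normal 0.678 -0.296 -0.673
outer loop
vertex 0.547 -2.525 -3.574
vertex -0.355 -2.688 -4.41
vertex 0.215 -1.59 -4.319
endloop
endfacet
facet normal 0.891 -0.096 0.444
outer loop
vertex 0.015 -2.341 -2.468
vertex 0.547 -2.525 -3.574
vertex 0.444 -1.375 -3.119
endloop
endfacet
facet normal -0.487 -0.793 -0.365
outer loop
vertex 3.41 -2.866 1.289
vertex 2.479 -2.551 1.847
vertex 2.878 -1.874 -0.155
endloop
endfacet
facet normal 0.824 -0.278 -0.494
outer loop
vertex 3.901 -0.209 0.613
vertex 3.41 -2.866 1.289
vertex 2.878 -1.874 -0.155
endloop
endfacet
facet normal -0.487 -0.793 -0.365
outer loop
vertex 2.878 -1.874 -0.155
vertex 2.479 -2.551 1.847
vertex 1.947 -1.56 0.404
endloop
endfacet
facet normal -0.291 0.542 -0.788
outer loop
vertex 1.947 -1.56 0.404
vertex 3.901 -0.209 0.613
vertex 2.878 -1.874 -0.155
endloop
endfacet
facet normal 0.290 -0.542 0.789
outer loop
vertex 3.41 -2.866 1.289
vertex 3.502 -0.886 2.615
vertex 2.479 -2.551 1.847
endloop
endfacet
facet normal 0.824 -0.278 -0.495
outer loop
vertex 4.433 -1.2 2.056
vertex 3.41 -2.866 1.289
vertex 3.901 -0.209 0.613
endloop
endfacet
facet normal 0.291 -0.542 0.789
outer loop
vertex 4.433 -1.2 2.056
vertex 3.502 -0.886 2.615
vertex 3.41 -2.866 1.289
endloop
endfacet
facet normal -0.824 0.278 0.494
outer loop
vertex 2.479 -2.551 1.847
vertex 3.502 -0.886 2.615
vertex 1.947 -1.56 0.404
endloop
endfacet
facet normal -0.290 0.541 -0.789
outer loop
vertex 2.97 0.106 1.171
vertex 3.901 -0.209 0.613
vertex 1.947 -1.56 0.404
endloop
endfacet
facet normal -0.824 0.278 0.494
outer loop
vertex 1.947 -1.56 0.404
vertex 3.502 -0.886 2.615
vertex 2.97 0.106 1.171
endloop
endfacet
facet normal 0.487 0.793 0.365
outer loop
vertex 2.97 0.106 1.171
vertex 4.433 -1.2 2.056
vertex 3.901 -0.209 0.613
endloop
endfacet
facet normal 0.487 0.793 0.366
outer loop
vertex 3.502 -0.886 2.615
vertex 4.433 -1.2 2.056
vertex 2.97 0.106 1.171
endloop
endfacet

endsolid


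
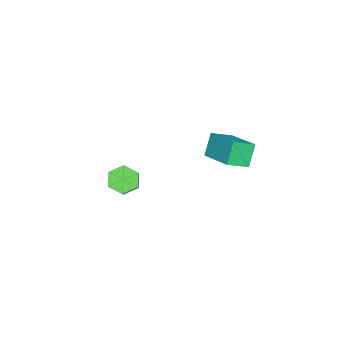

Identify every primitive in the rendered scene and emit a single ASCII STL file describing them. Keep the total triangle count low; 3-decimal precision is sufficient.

solid 
facet normal -0.543 -0.776 -0.322
outer loop
vertex -1.348 1.224 4.017
vertex -2.198 2.05 3.459
vertex -0.607 1.193 2.841
endloop
endfacet
facet normal 0.649 -0.631 0.426
outer loop
vertex 0.538 2.83 3.521
vertex -1.348 1.224 4.017
vertex -0.607 1.193 2.841
endloop
endfacet
facet normal -0.543 -0.775 -0.323
outer loop
vertex -0.607 1.193 2.841
vertex -2.198 2.05 3.459
vertex -1.457 2.02 2.284
endloop
endfacet
facet normal 0.533 -0.022 -0.846
outer loop
vertex -1.457 2.02 2.284
vertex 0.538 2.83 3.521
vertex -0.607 1.193 2.841
endloop
endfacet
facet normal -0.534 0.022 0.845
outer loop
vertex -1.348 1.224 4.017
vertex -1.053 3.687 4.139
vertex -2.198 2.05 3.459
endloop
endfacet
facet normal 0.649 -0.631 0.425
outer loop
vertex -0.203 2.86 4.696
vertex -1.348 1.224 4.017
vertex 0.538 2.83 3.521
endloop
endfacet
facet normal -0.533 0.022 0.846
outer loop
vertex -0.203 2.86 4.696
vertex -1.053 3.687 4.139
vertex -1.348 1.224 4.017
endloop
endfacet
facet normal -0.649 0.631 -0.425
outer loop
vertex -2.198 2.05 3.459
vertex -1.053 3.687 4.139
vertex -1.457 2.02 2.284
endloop
endfacet
facet normal 0.533 -0.022 -0.846
outer loop
vertex -0.312 3.656 2.963
vertex 0.538 2.83 3.521
vertex -1.457 2.02 2.284
endloop
endfacet
facet normal -0.649 0.631 -0.426
outer loop
vertex -1.457 2.02 2.284
vertex -1.053 3.687 4.139
vertex -0.312 3.656 2.963
endloop
endfacet
facet normal 0.542 0.776 0.322
outer loop
vertex -0.312 3.656 2.963
vertex -0.203 2.86 4.696
vertex 0.538 2.83 3.521
endloop
endfacet
facet normal 0.543 0.775 0.322
outer loop
vertex -1.053 3.687 4.139
vertex -0.203 2.86 4.696
vertex -0.312 3.656 2.963
endloop
endfacet
facet normal -0.683 -0.283 -0.674
outer loop
vertex -1.645 -4.592 -2.394
vertex -2.208 -3.977 -2.082
vertex -1.645 -3.771 -2.739
endloop
endfacet
facet normal 0.731 -0.264 -0.629
outer loop
vertex -1.645 -4.592 -2.394
vertex -1.645 -3.771 -2.739
vertex -0.649 -4.178 -1.41
endloop
endfacet
facet normal 0.731 -0.266 -0.629
outer loop
vertex -0.649 -4.178 -1.41
vertex -1.645 -3.771 -2.739
vertex -0.648 -3.357 -1.756
endloop
endfacet
facet normal 0.683 0.283 0.674
outer loop
vertex -0.649 -4.178 -1.41
vertex -0.648 -3.357 -1.756
vertex -1.212 -3.563 -1.098
endloop
endfacet
facet normal -0.682 -0.283 -0.674
outer loop
vertex -1.645 -3.771 -2.739
vertex -2.208 -3.977 -2.082
vertex -2.208 -3.157 -2.427
endloop
endfacet
facet normal 0.365 0.666 -0.651
outer loop
vertex -1.645 -3.771 -2.739
vertex -2.208 -3.157 -2.427
vertex -0.648 -3.357 -1.756
endloop
endfacet
facet normal 0.365 0.666 -0.651
outer loop
vertex -0.648 -3.357 -1.756
vertex -2.208 -3.157 -2.427
vertex -1.211 -2.743 -1.444
endloop
endfacet
facet normal 0.682 0.283 0.674
outer loop
vertex -0.648 -3.357 -1.756
vertex -1.211 -2.743 -1.444
vertex -1.212 -3.563 -1.098
endloop
endfacet
facet normal -0.683 -0.283 -0.673
outer loop
vertex -2.208 -3.157 -2.427
vertex -2.208 -3.977 -2.082
vertex -2.771 -3.362 -1.77
endloop
endfacet
facet normal -0.365 0.931 -0.022
outer loop
vertex -2.208 -3.157 -2.427
vertex -2.771 -3.362 -1.77
vertex -1.211 -2.743 -1.444
endloop
endfacet
facet normal -0.365 0.931 -0.023
outer loop
vertex -1.211 -2.743 -1.444
vertex -2.771 -3.362 -1.77
vertex -1.775 -2.948 -0.786
endloop
endfacet
facet normal 0.683 0.283 0.673
outer loop
vertex -1.211 -2.743 -1.444
vertex -1.775 -2.948 -0.786
vertex -1.212 -3.563 -1.098
endloop
endfacet
facet normal -0.683 -0.283 -0.674
outer loop
vertex -2.771 -3.362 -1.77
vertex -2.208 -3.977 -2.082
vertex -2.772 -4.183 -1.424
endloop
endfacet
facet normal -0.731 0.266 0.628
outer loop
vertex -2.771 -3.362 -1.77
vertex -2.772 -4.183 -1.424
vertex -1.775 -2.948 -0.786
endloop
endfacet
facet normal -0.731 0.265 0.630
outer loop
vertex -1.775 -2.948 -0.786
vertex -2.772 -4.183 -1.424
vertex -1.775 -3.769 -0.441
endloop
endfacet
facet normal 0.683 0.283 0.674
outer loop
vertex -1.775 -2.948 -0.786
vertex -1.775 -3.769 -0.441
vertex -1.212 -3.563 -1.098
endloop
endfacet
facet normal -0.682 -0.283 -0.674
outer loop
vertex -2.772 -4.183 -1.424
vertex -2.208 -3.977 -2.082
vertex -2.209 -4.797 -1.736
endloop
endfacet
facet normal -0.365 -0.666 0.651
outer loop
vertex -2.772 -4.183 -1.424
vertex -2.209 -4.797 -1.736
vertex -1.775 -3.769 -0.441
endloop
endfacet
facet normal -0.365 -0.666 0.651
outer loop
vertex -1.775 -3.769 -0.441
vertex -2.209 -4.797 -1.736
vertex -1.212 -4.383 -0.753
endloop
endfacet
facet normal 0.682 0.283 0.674
outer loop
vertex -1.775 -3.769 -0.441
vertex -1.212 -4.383 -0.753
vertex -1.212 -3.563 -1.098
endloop
endfacet
facet normal -0.683 -0.283 -0.673
outer loop
vertex -2.209 -4.797 -1.736
vertex -2.208 -3.977 -2.082
vertex -1.645 -4.592 -2.394
endloop
endfacet
facet normal 0.364 -0.931 0.022
outer loop
vertex -2.209 -4.797 -1.736
vertex -1.645 -4.592 -2.394
vertex -1.212 -4.383 -0.753
endloop
endfacet
facet normal 0.365 -0.931 0.022
outer loop
vertex -1.212 -4.383 -0.753
vertex -1.645 -4.592 -2.394
vertex -0.649 -4.178 -1.41
endloop
endfacet
facet normal 0.683 0.283 0.673
outer loop
vertex -1.212 -4.383 -0.753
vertex -0.649 -4.178 -1.41
vertex -1.212 -3.563 -1.098
endloop
endfacet

endsolid


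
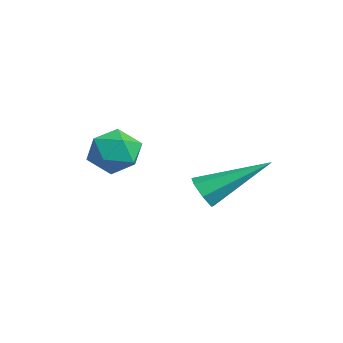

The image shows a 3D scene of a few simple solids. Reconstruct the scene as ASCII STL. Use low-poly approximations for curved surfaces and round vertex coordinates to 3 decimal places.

solid 
facet normal -0.846 0.161 0.509
outer loop
vertex -3.289 -3.316 2.159
vertex -3.334 -4.045 2.315
vertex -2.969 -3.587 2.777
endloop
endfacet
facet normal -0.419 0.731 0.538
outer loop
vertex -3.289 -3.316 2.159
vertex -2.969 -3.587 2.777
vertex -2.612 -3.078 2.363
endloop
endfacet
facet normal -0.293 0.947 -0.131
outer loop
vertex -3.289 -3.316 2.159
vertex -2.612 -3.078 2.363
vertex -2.756 -3.222 1.645
endloop
endfacet
facet normal -0.643 0.508 -0.573
outer loop
vertex -3.289 -3.316 2.159
vertex -2.756 -3.222 1.645
vertex -3.202 -3.82 1.615
endloop
endfacet
facet normal -0.984 0.023 -0.178
outer loop
vertex -3.289 -3.316 2.159
vertex -3.202 -3.82 1.615
vertex -3.334 -4.045 2.315
endloop
endfacet
facet normal 0.202 0.529 0.824
outer loop
vertex -2.612 -3.078 2.363
vertex -2.969 -3.587 2.777
vertex -2.238 -3.66 2.645
endloop
endfacet
facet normal -0.489 -0.395 0.778
outer loop
vertex -2.969 -3.587 2.777
vertex -3.334 -4.045 2.315
vertex -2.684 -4.258 2.615
endloop
endfacet
facet normal -0.712 -0.619 -0.333
outer loop
vertex -3.334 -4.045 2.315
vertex -3.202 -3.82 1.615
vertex -2.828 -4.402 1.897
endloop
endfacet
facet normal -0.159 0.167 -0.973
outer loop
vertex -3.202 -3.82 1.615
vertex -2.756 -3.222 1.645
vertex -2.471 -3.893 1.483
endloop
endfacet
facet normal 0.406 0.877 -0.257
outer loop
vertex -2.756 -3.222 1.645
vertex -2.612 -3.078 2.363
vertex -2.106 -3.435 1.945
endloop
endfacet
facet normal 0.643 -0.508 0.573
outer loop
vertex -2.151 -4.164 2.101
vertex -2.238 -3.66 2.645
vertex -2.684 -4.258 2.615
endloop
endfacet
facet normal 0.293 -0.947 0.131
outer loop
vertex -2.151 -4.164 2.101
vertex -2.684 -4.258 2.615
vertex -2.828 -4.402 1.897
endloop
endfacet
facet normal 0.419 -0.731 -0.538
outer loop
vertex -2.151 -4.164 2.101
vertex -2.828 -4.402 1.897
vertex -2.471 -3.893 1.483
endloop
endfacet
facet normal 0.846 -0.161 -0.509
outer loop
vertex -2.151 -4.164 2.101
vertex -2.471 -3.893 1.483
vertex -2.106 -3.435 1.945
endloop
endfacet
facet normal 0.984 -0.023 0.178
outer loop
vertex -2.151 -4.164 2.101
vertex -2.106 -3.435 1.945
vertex -2.238 -3.66 2.645
endloop
endfacet
facet normal 0.159 -0.167 0.973
outer loop
vertex -2.684 -4.258 2.615
vertex -2.238 -3.66 2.645
vertex -2.969 -3.587 2.777
endloop
endfacet
facet normal -0.406 -0.877 0.257
outer loop
vertex -2.828 -4.402 1.897
vertex -2.684 -4.258 2.615
vertex -3.334 -4.045 2.315
endloop
endfacet
facet normal -0.202 -0.529 -0.824
outer loop
vertex -2.471 -3.893 1.483
vertex -2.828 -4.402 1.897
vertex -3.202 -3.82 1.615
endloop
endfacet
facet normal 0.489 0.395 -0.778
outer loop
vertex -2.106 -3.435 1.945
vertex -2.471 -3.893 1.483
vertex -2.756 -3.222 1.645
endloop
endfacet
facet normal 0.712 0.619 0.333
outer loop
vertex -2.238 -3.66 2.645
vertex -2.106 -3.435 1.945
vertex -2.612 -3.078 2.363
endloop
endfacet
facet normal -0.193 -0.841 -0.505
outer loop
vertex -0.768 -2.149 1.162
vertex -1.26 -1.995 1.093
vertex -0.847 -1.907 0.789
endloop
endfacet
facet normal 0.983 0.136 -0.120
outer loop
vertex -0.768 -2.149 1.162
vertex -0.847 -1.907 0.789
vertex -0.9 -0.405 2.047
endloop
endfacet
facet normal -0.192 -0.842 -0.504
outer loop
vertex -0.847 -1.907 0.789
vertex -1.26 -1.995 1.093
vertex -1.237 -1.732 0.645
endloop
endfacet
facet normal 0.497 0.567 -0.657
outer loop
vertex -0.847 -1.907 0.789
vertex -1.237 -1.732 0.645
vertex -0.9 -0.405 2.047
endloop
endfacet
facet normal -0.191 -0.842 -0.504
outer loop
vertex -1.237 -1.732 0.645
vertex -1.26 -1.995 1.093
vertex -1.645 -1.755 0.838
endloop
endfacet
facet normal -0.328 0.724 -0.607
outer loop
vertex -1.237 -1.732 0.645
vertex -1.645 -1.755 0.838
vertex -0.9 -0.405 2.047
endloop
endfacet
facet normal -0.190 -0.842 -0.505
outer loop
vertex -1.645 -1.755 0.838
vertex -1.26 -1.995 1.093
vertex -1.763 -1.959 1.222
endloop
endfacet
facet normal -0.872 0.489 -0.008
outer loop
vertex -1.645 -1.755 0.838
vertex -1.763 -1.959 1.222
vertex -0.9 -0.405 2.047
endloop
endfacet
facet normal -0.190 -0.841 -0.507
outer loop
vertex -1.763 -1.959 1.222
vertex -1.26 -1.995 1.093
vertex -1.502 -2.191 1.509
endloop
endfacet
facet normal -0.724 0.037 0.688
outer loop
vertex -1.763 -1.959 1.222
vertex -1.502 -2.191 1.509
vertex -0.9 -0.405 2.047
endloop
endfacet
facet normal -0.190 -0.841 -0.507
outer loop
vertex -1.502 -2.191 1.509
vertex -1.26 -1.995 1.093
vertex -1.06 -2.275 1.483
endloop
endfacet
facet normal 0.001 -0.289 0.957
outer loop
vertex -1.502 -2.191 1.509
vertex -1.06 -2.275 1.483
vertex -0.9 -0.405 2.047
endloop
endfacet
facet normal -0.192 -0.841 -0.505
outer loop
vertex -1.06 -2.275 1.483
vertex -1.26 -1.995 1.093
vertex -0.768 -2.149 1.162
endloop
endfacet
facet normal 0.763 -0.246 0.598
outer loop
vertex -1.06 -2.275 1.483
vertex -0.768 -2.149 1.162
vertex -0.9 -0.405 2.047
endloop
endfacet

endsolid
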